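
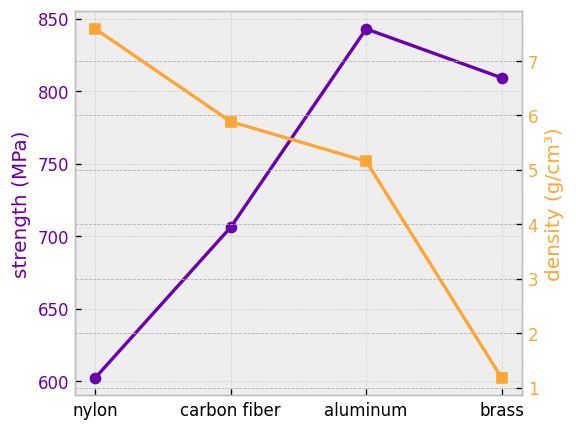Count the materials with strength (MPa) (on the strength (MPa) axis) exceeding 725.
Above 725: aluminum, brass.

2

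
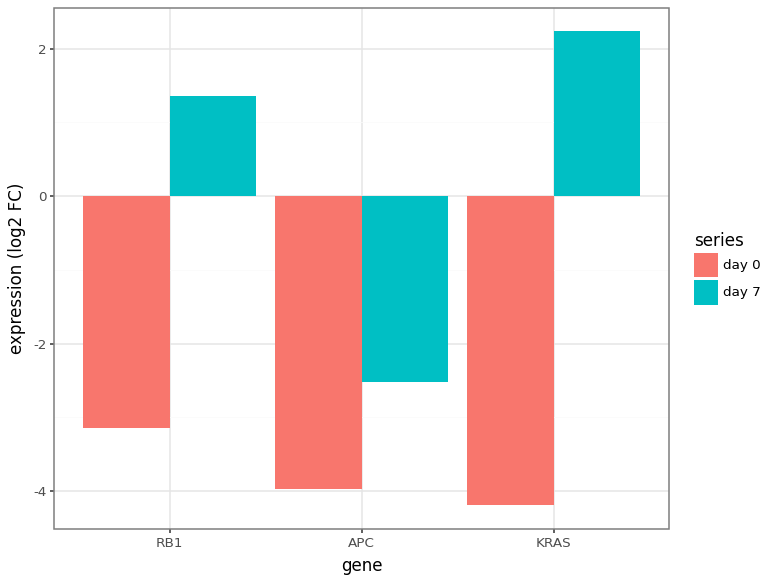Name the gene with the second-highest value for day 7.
Top 3 for day 7: KRAS ≈ 2, RB1 ≈ 1, APC ≈ -3.

RB1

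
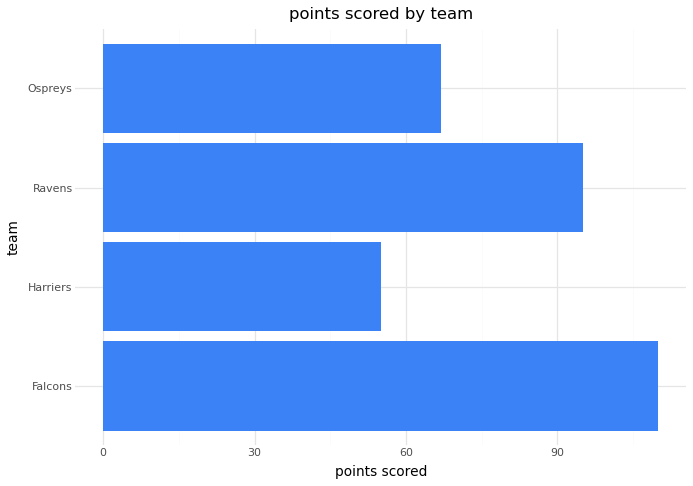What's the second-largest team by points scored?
Top 3: Falcons ≈ 110, Ravens ≈ 100, Ospreys ≈ 70.

Ravens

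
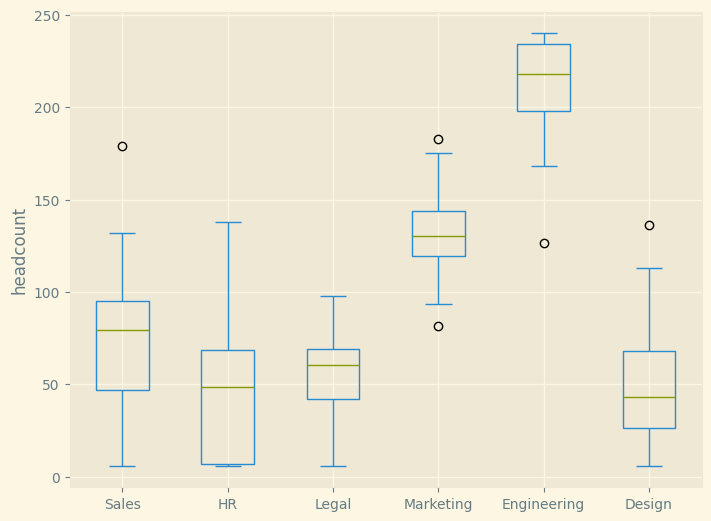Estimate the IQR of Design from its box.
Q3 ≈ 60, Q1 ≈ 20; IQR ≈ 40.

≈ 40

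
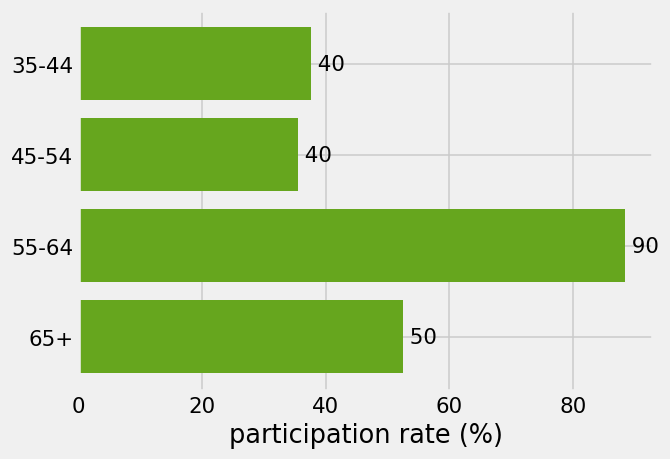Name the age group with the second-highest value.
Top 3: 55-64 ≈ 90, 65+ ≈ 50, 35-44 ≈ 40.

65+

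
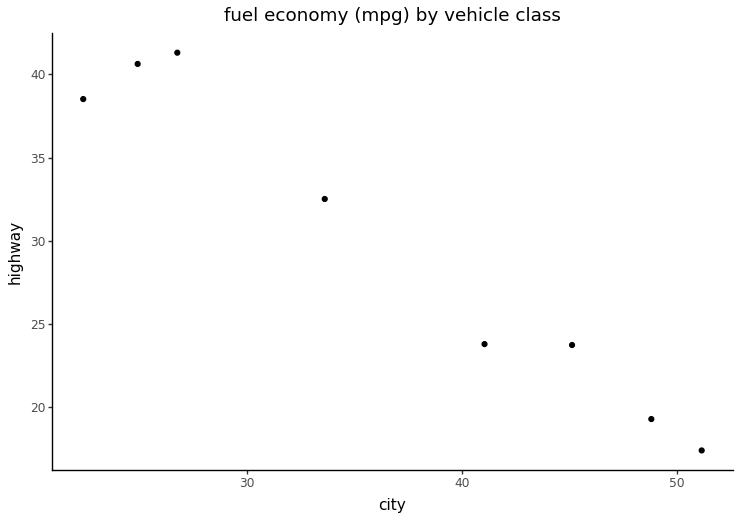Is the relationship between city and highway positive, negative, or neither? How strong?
negative, strong

Points are negatively correlated; strong (|r| ≈ 1.0).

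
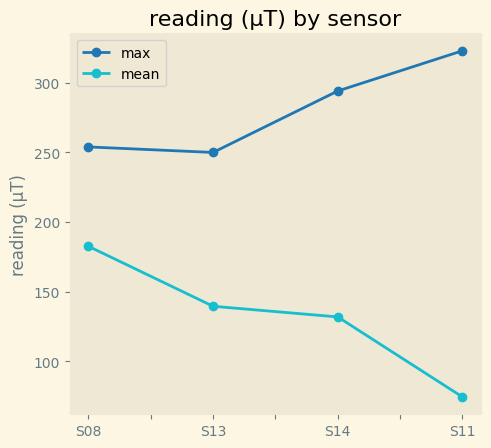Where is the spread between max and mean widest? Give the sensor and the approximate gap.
S11, ≈ 250 µT

S11: max ≈ 325, mean ≈ 75 → gap ≈ 250. Next-largest (S14) is only ≈ 175.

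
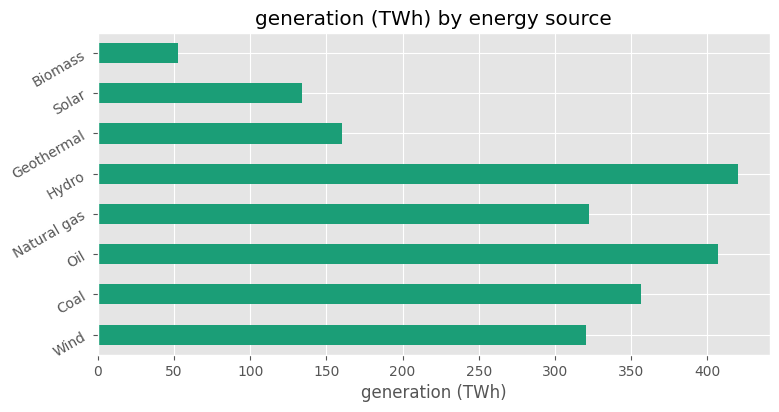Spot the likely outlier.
Biomass

Biomass ≈ 50; the rest sit between ≈ 150 and ≈ 400.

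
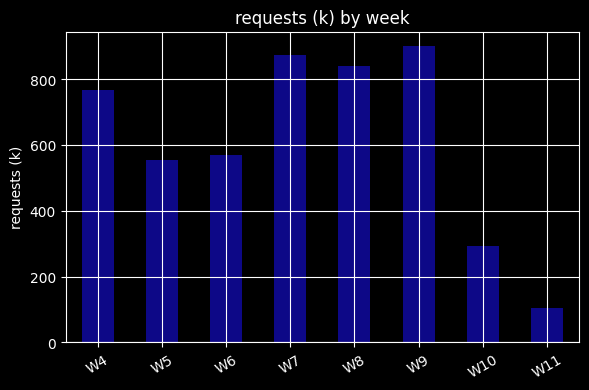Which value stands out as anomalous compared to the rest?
W11 ≈ 100; the rest sit between ≈ 300 and ≈ 900.

W11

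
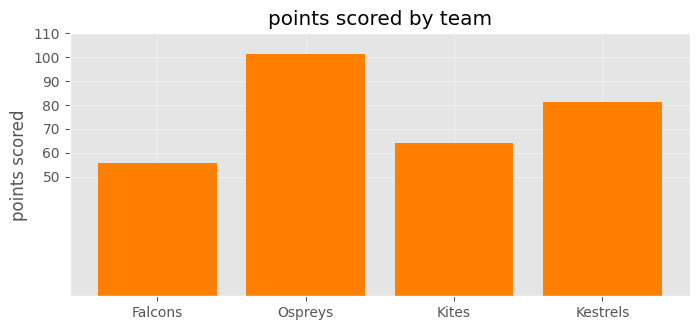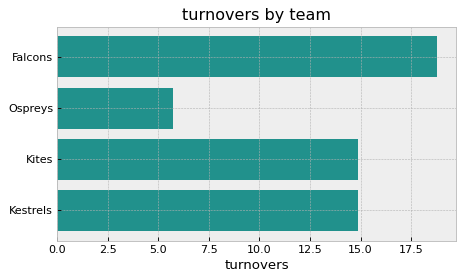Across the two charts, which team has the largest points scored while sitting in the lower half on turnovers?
Chart 2 median turnovers ≈ 14; below-median teams: Ospreys, Kestrels. Among those, Ospreys has the highest points scored (≈ 100).

Ospreys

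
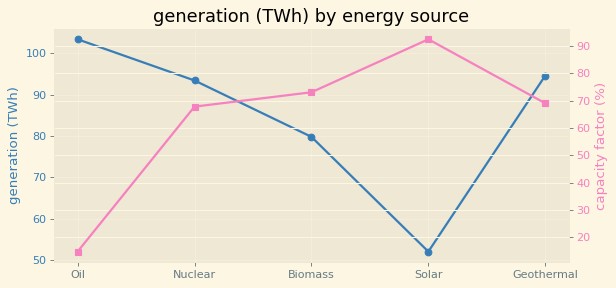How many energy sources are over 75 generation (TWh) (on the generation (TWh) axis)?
4

Above 75: Oil, Nuclear, Biomass, Geothermal.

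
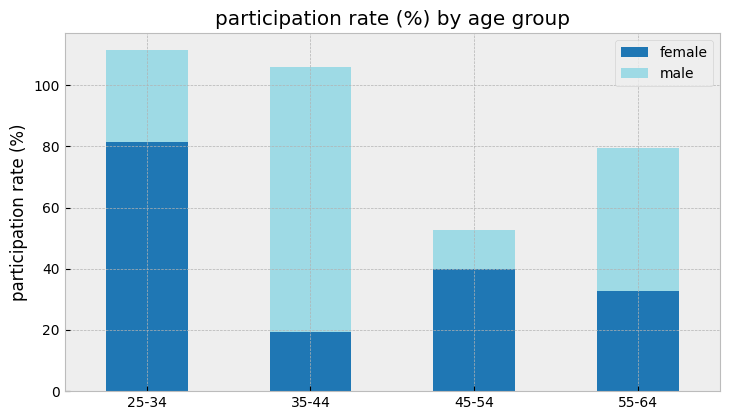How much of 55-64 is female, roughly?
female top ≈ 30, bottom ≈ 0; segment ≈ 30.

≈ 30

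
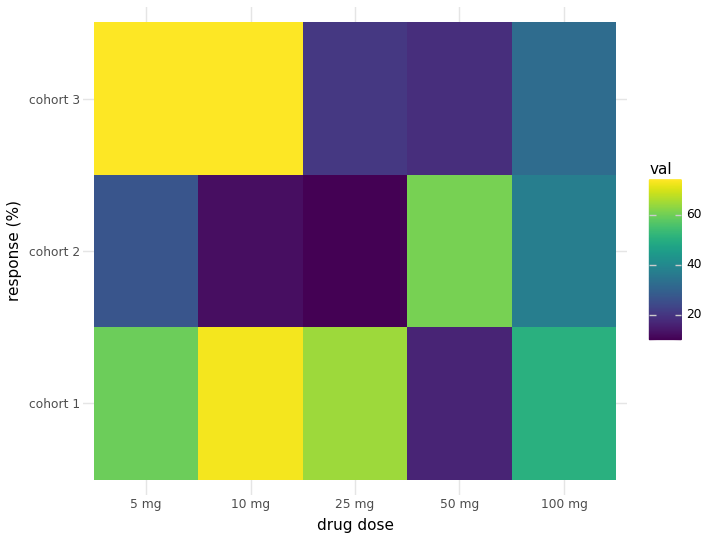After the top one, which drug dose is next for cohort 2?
100 mg

Top 3 for cohort 2: 50 mg ≈ 60, 100 mg ≈ 40, 5 mg ≈ 30.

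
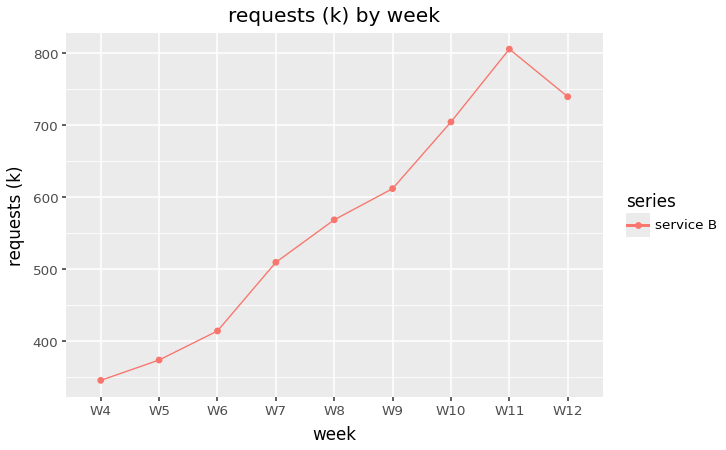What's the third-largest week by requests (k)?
Top 4: W11 ≈ 800, W12 ≈ 750, W10 ≈ 700, W9 ≈ 600.

W10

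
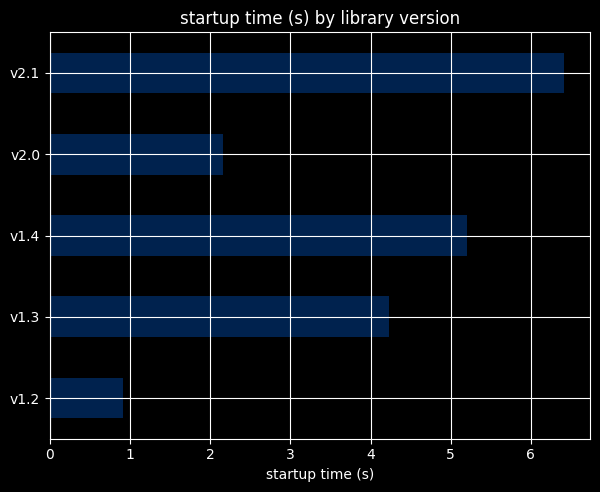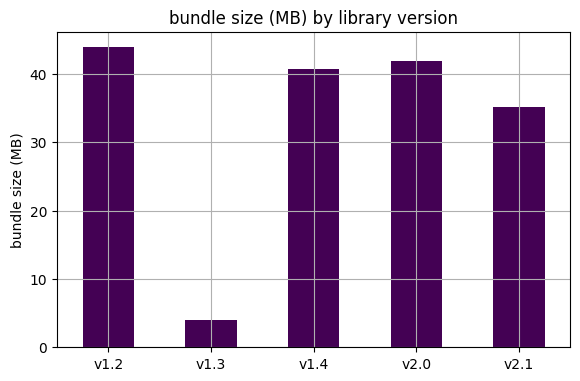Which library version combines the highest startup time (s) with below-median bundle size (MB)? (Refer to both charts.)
Chart 2 median bundle size (MB) ≈ 40; below-median library versions: v1.3, v2.1. Among those, v2.1 has the highest startup time (s) (≈ 6).

v2.1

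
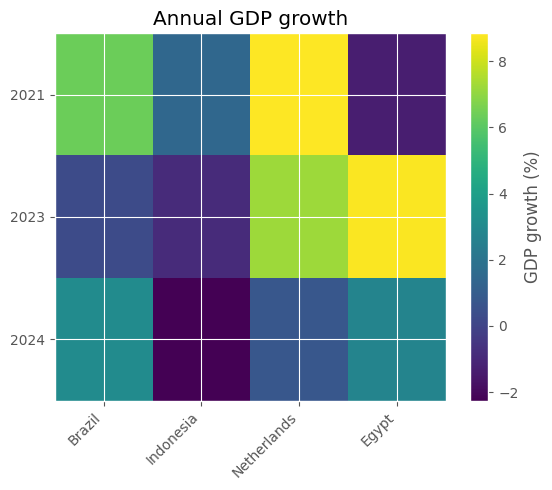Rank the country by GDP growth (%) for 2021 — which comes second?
Top 3 for 2021: Netherlands ≈ 9, Brazil ≈ 6, Indonesia ≈ 1.

Brazil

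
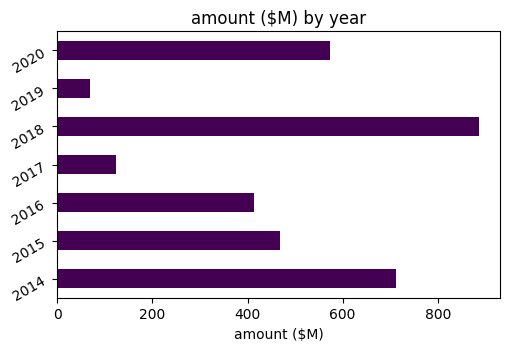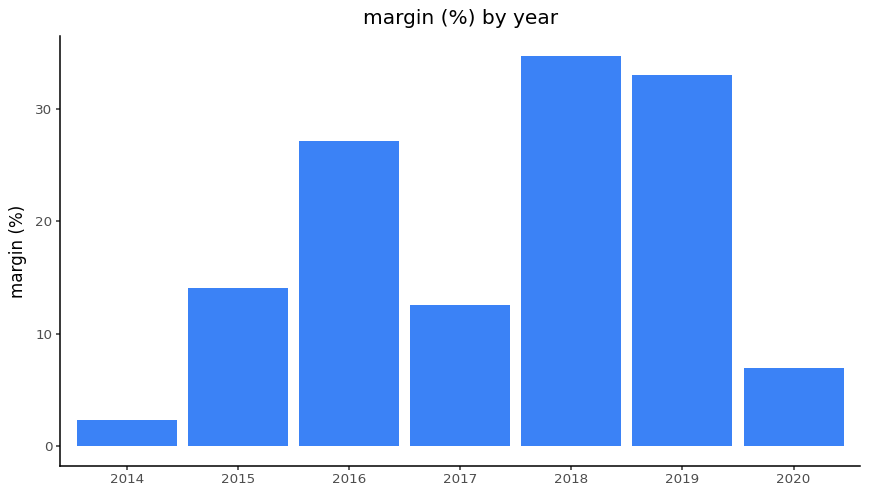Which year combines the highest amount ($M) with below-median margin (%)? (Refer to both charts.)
2014

Chart 2 median margin (%) ≈ 15; below-median years: 2014, 2017, 2020. Among those, 2014 has the highest amount ($M) (≈ 700).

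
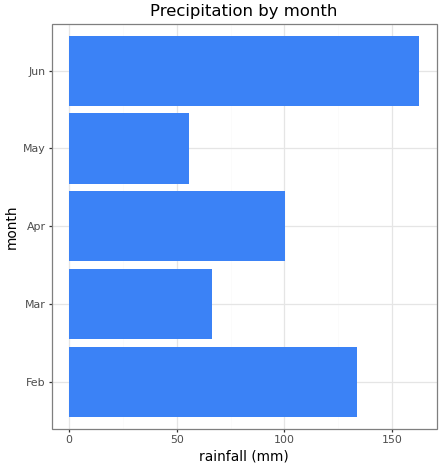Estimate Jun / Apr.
Jun ≈ 160, Apr ≈ 100; 160/100 ≈ 1.6.

≈ 1.6×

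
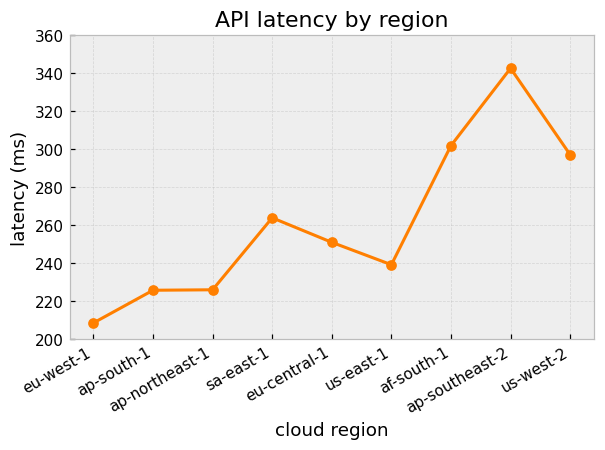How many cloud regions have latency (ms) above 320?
1

Above 320: ap-southeast-2.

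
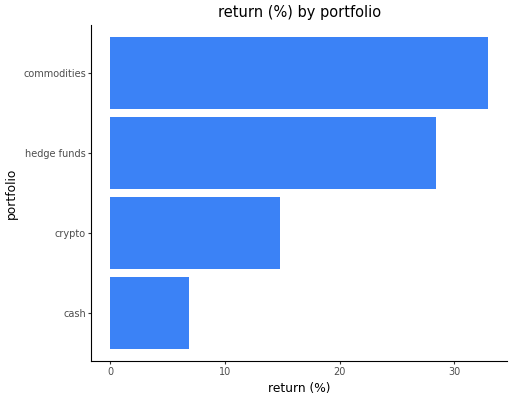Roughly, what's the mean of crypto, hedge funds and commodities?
(15 + 30 + 35) / 3 ≈ 27.

≈ 27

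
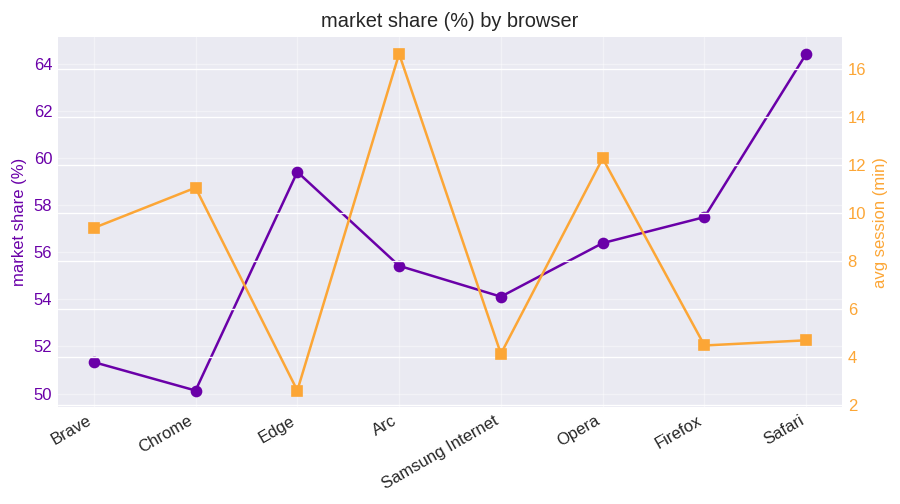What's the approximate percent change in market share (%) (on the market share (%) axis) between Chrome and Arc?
≈ +12%

Chrome ≈ 50, Arc ≈ 56; (56 − 50) / 50 ≈ +12%.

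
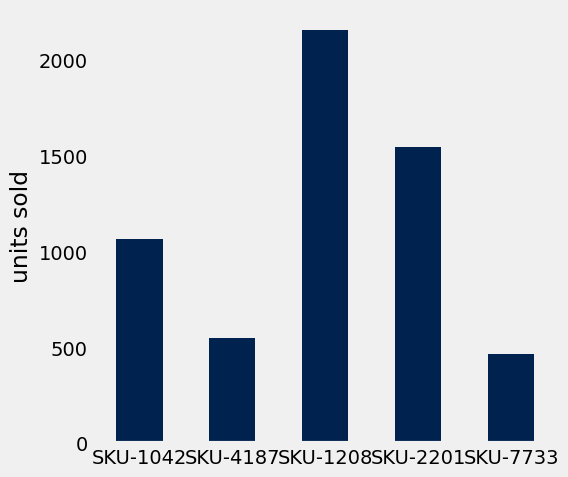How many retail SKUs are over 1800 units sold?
1

Above 1800: SKU-1208.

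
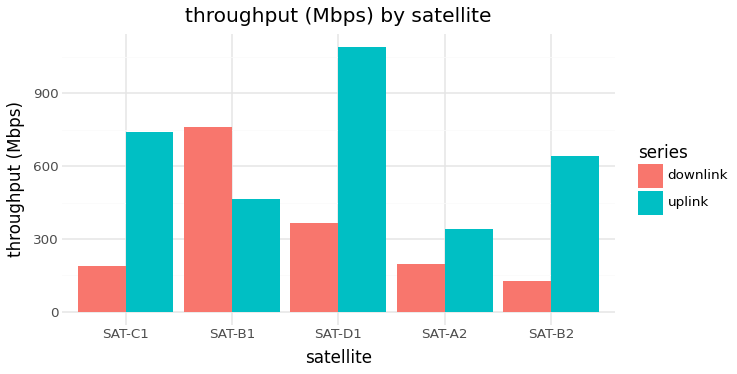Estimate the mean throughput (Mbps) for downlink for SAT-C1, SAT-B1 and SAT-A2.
(200 + 800 + 200) / 3 ≈ 400.

≈ 400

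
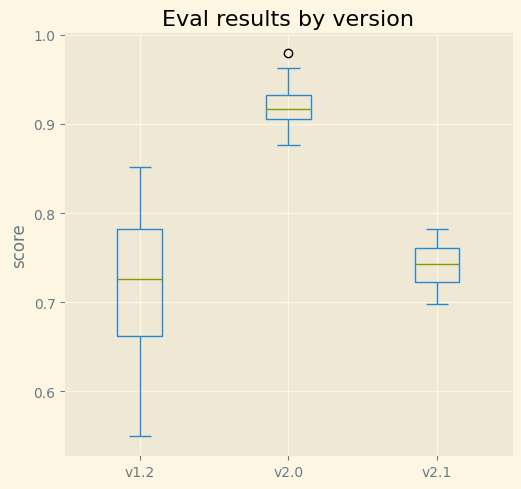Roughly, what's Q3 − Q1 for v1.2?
Q3 ≈ 0.78, Q1 ≈ 0.66; IQR ≈ 0.12.

≈ 0.12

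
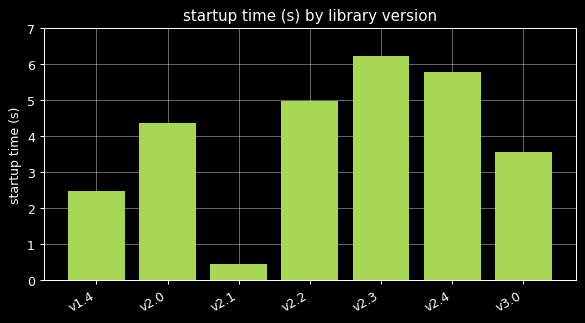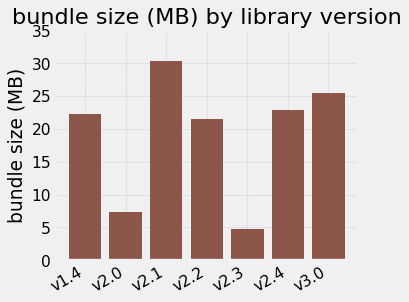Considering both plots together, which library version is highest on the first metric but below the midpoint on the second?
Chart 2 median bundle size (MB) ≈ 20; below-median library versions: v2.0, v2.2, v2.3. Among those, v2.3 has the highest startup time (s) (≈ 6).

v2.3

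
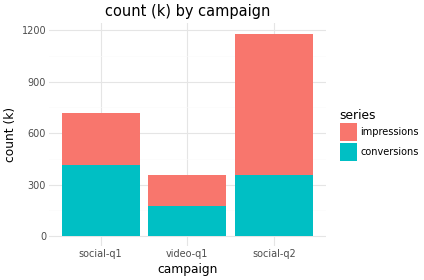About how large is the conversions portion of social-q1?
≈ 400

conversions top ≈ 400, bottom ≈ 0; segment ≈ 400.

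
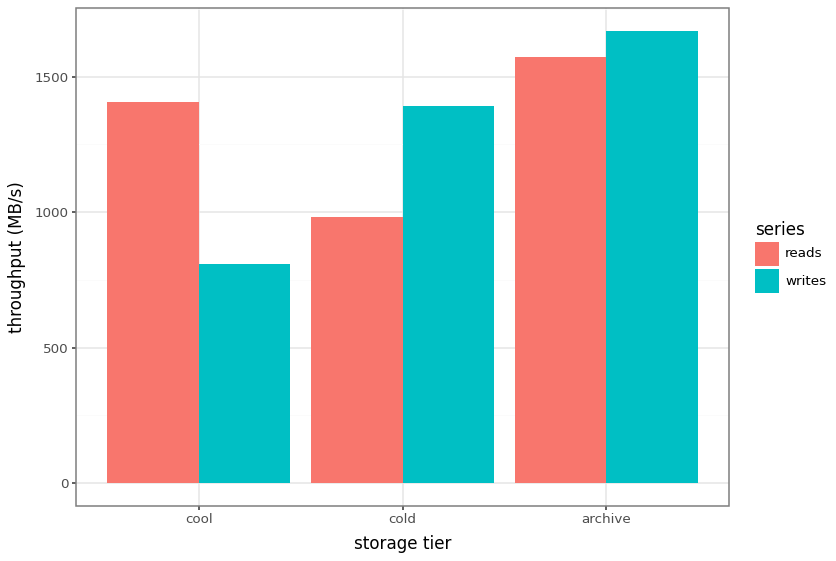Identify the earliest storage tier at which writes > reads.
cool: writes ≈ 800 vs reads ≈ 1400 (not yet); cold: writes ≈ 1400 vs reads ≈ 1000 (first crossover).

cold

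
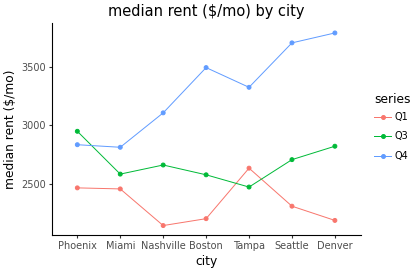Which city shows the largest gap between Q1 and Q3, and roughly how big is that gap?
Denver: Q1 ≈ 2200, Q3 ≈ 2800 → gap ≈ 600. Next-largest (Nashville) is only ≈ 400.

Denver, ≈ 600 $/mo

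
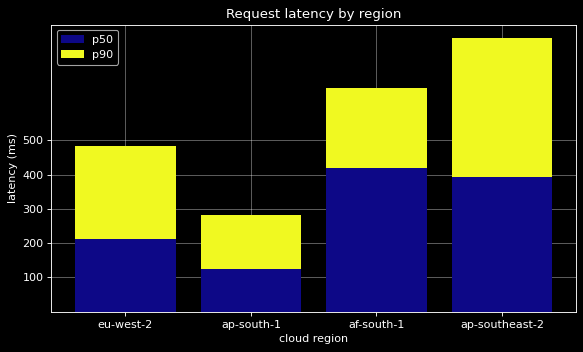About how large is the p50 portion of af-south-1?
p50 top ≈ 400, bottom ≈ 0; segment ≈ 400.

≈ 400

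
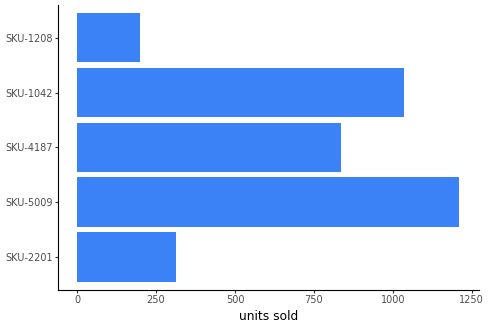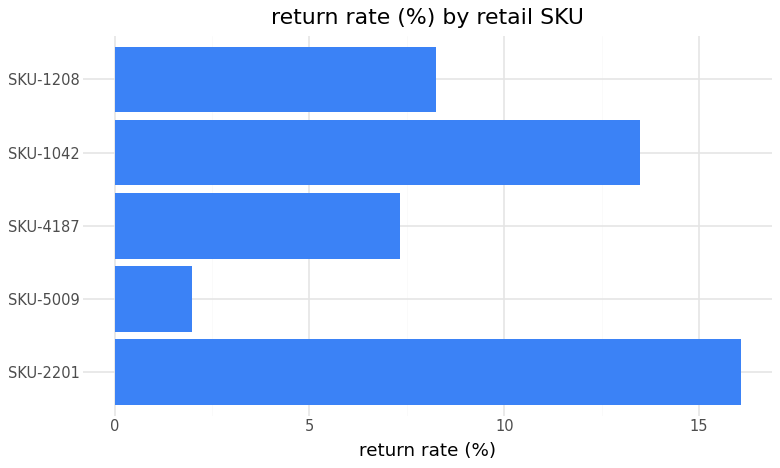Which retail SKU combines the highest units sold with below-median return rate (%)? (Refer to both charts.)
Chart 2 median return rate (%) ≈ 8; below-median retail SKUs: SKU-5009, SKU-4187. Among those, SKU-5009 has the highest units sold (≈ 1200).

SKU-5009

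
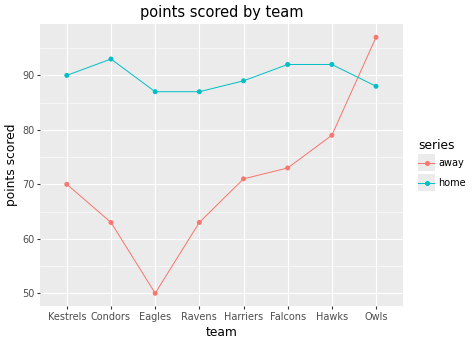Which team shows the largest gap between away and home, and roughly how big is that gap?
Eagles, ≈ 35

Eagles: away ≈ 50, home ≈ 85 → gap ≈ 35. Next-largest (Condors) is only ≈ 30.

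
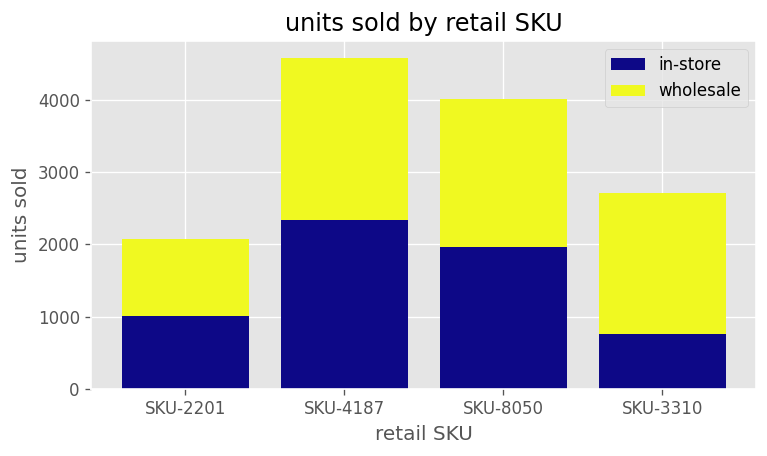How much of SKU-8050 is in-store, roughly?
in-store top ≈ 2000, bottom ≈ 0; segment ≈ 2000.

≈ 2000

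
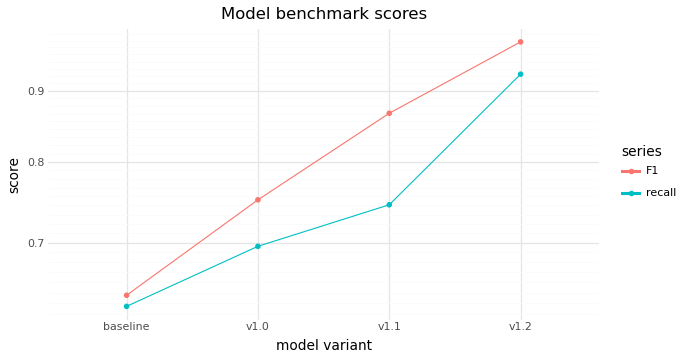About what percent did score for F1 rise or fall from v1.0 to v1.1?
v1.0 ≈ 0.75, v1.1 ≈ 0.85; (0.85 − 0.75) / 0.75 ≈ +13.3%.

≈ +13.3%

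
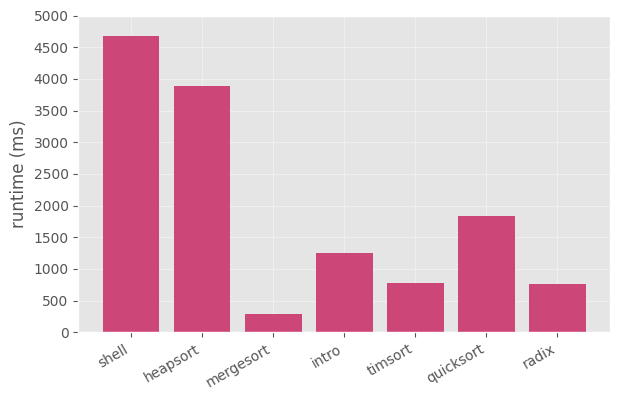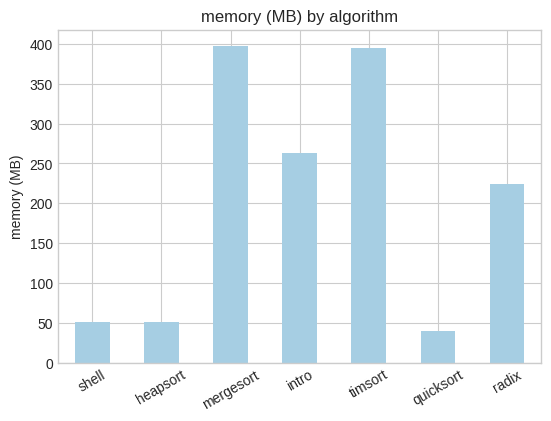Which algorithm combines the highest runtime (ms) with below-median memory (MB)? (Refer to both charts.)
shell

Chart 2 median memory (MB) ≈ 200; below-median algorithms: shell, heapsort, quicksort. Among those, shell has the highest runtime (ms) (≈ 4500).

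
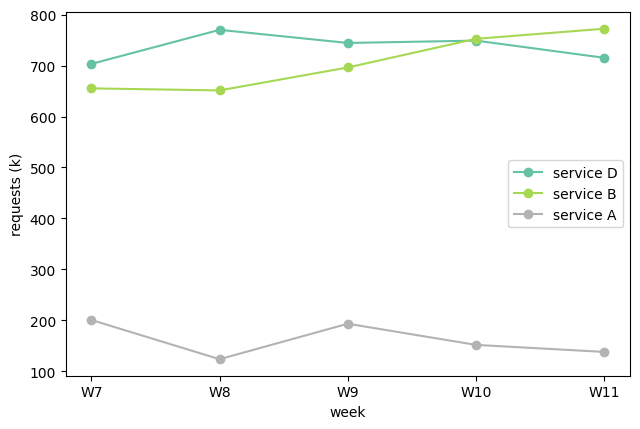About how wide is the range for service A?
≈ 100

Max W7 ≈ 200, min W8 ≈ 100; range ≈ 100.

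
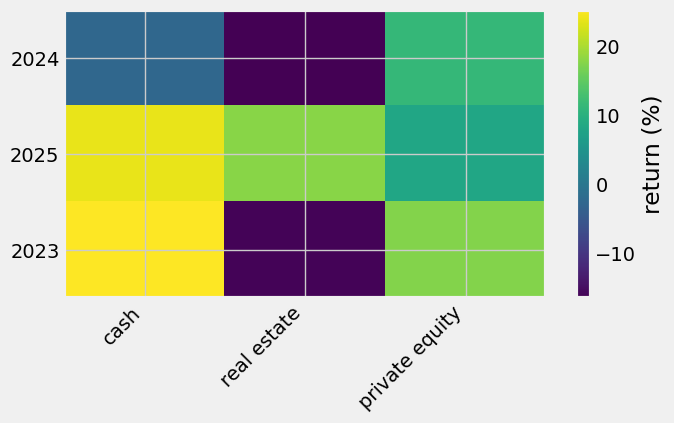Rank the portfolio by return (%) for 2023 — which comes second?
Top 3 for 2023: cash ≈ 25, private equity ≈ 20, real estate ≈ -15.

private equity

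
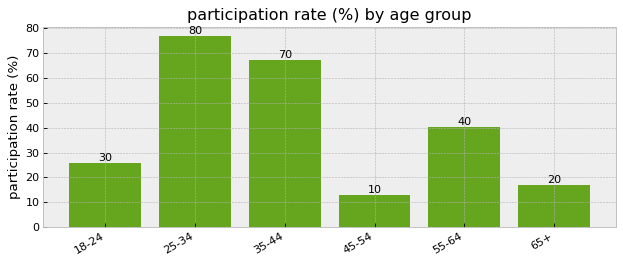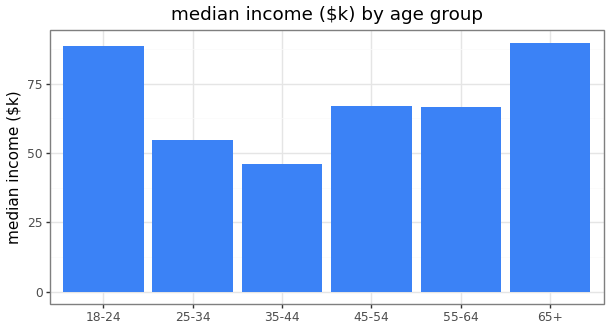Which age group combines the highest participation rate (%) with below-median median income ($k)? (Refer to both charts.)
Chart 2 median median income ($k) ≈ 70; below-median age groups: 25-34, 35-44, 55-64. Among those, 25-34 has the highest participation rate (%) (≈ 80).

25-34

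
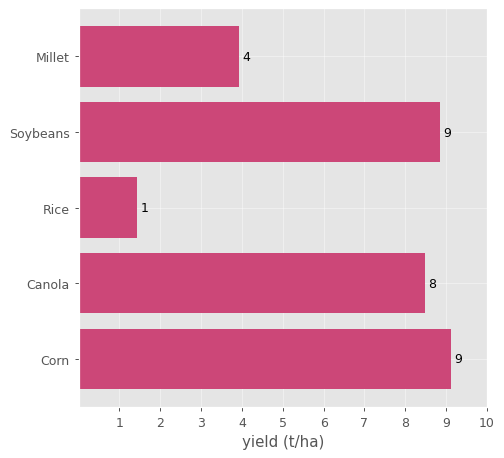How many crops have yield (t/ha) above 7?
3

Above 7: Soybeans, Canola, Corn.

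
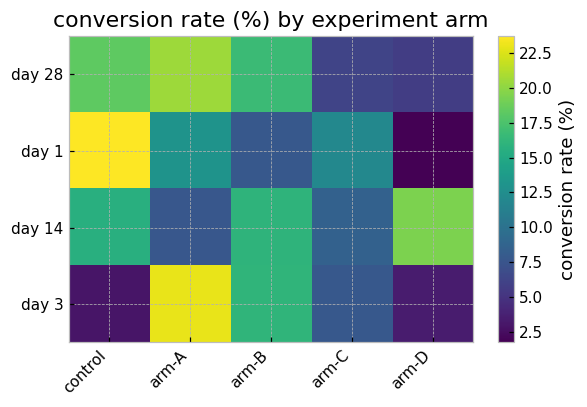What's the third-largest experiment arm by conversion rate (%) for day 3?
Top 4 for day 3: arm-A ≈ 22, arm-B ≈ 16, arm-C ≈ 8, arm-D ≈ 4.

arm-C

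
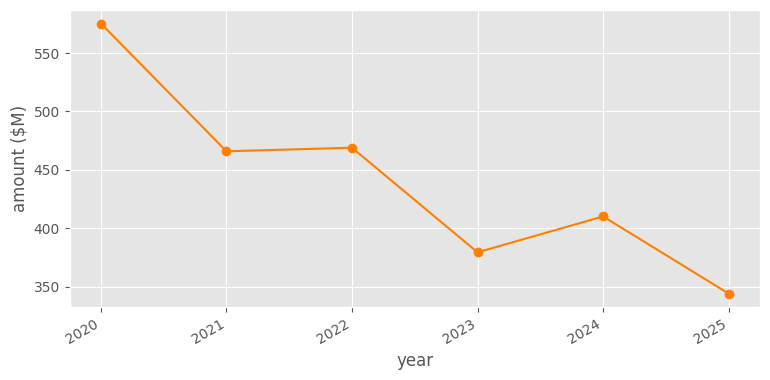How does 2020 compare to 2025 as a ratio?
2020 ≈ 580, 2025 ≈ 340; 580/340 ≈ 1.71.

≈ 1.71×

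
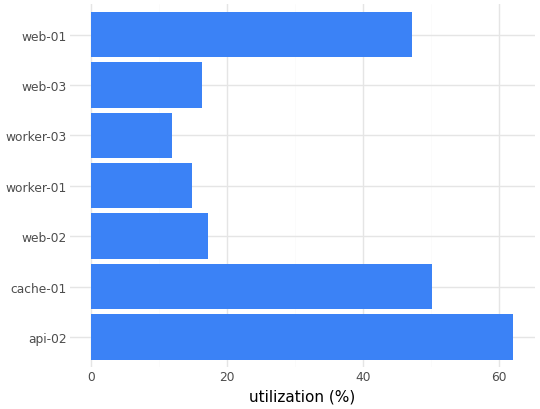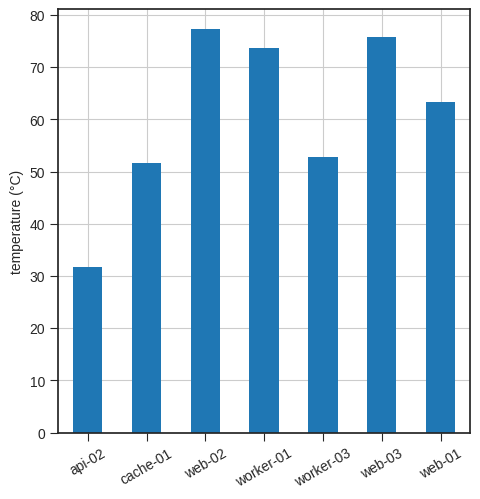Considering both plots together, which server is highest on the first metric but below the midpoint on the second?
Chart 2 median temperature (°C) ≈ 60; below-median servers: api-02, cache-01, worker-03. Among those, api-02 has the highest utilization (%) (≈ 60).

api-02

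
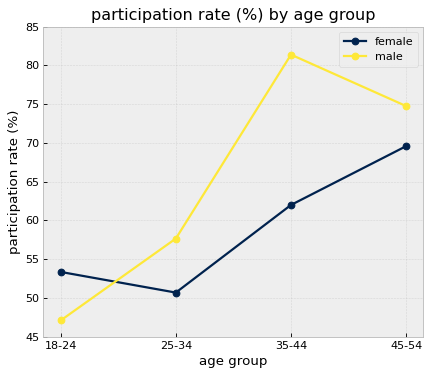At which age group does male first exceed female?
18-24: male ≈ 45 vs female ≈ 55 (not yet); 25-34: male ≈ 60 vs female ≈ 50 (first crossover).

25-34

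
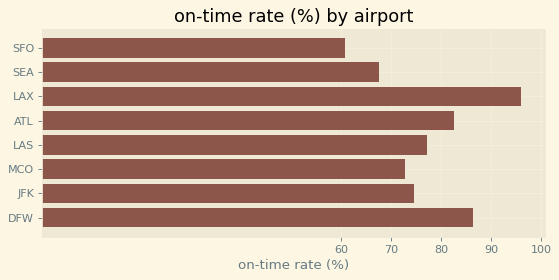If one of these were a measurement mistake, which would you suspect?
LAX

LAX ≈ 100; the rest sit between ≈ 60 and ≈ 90.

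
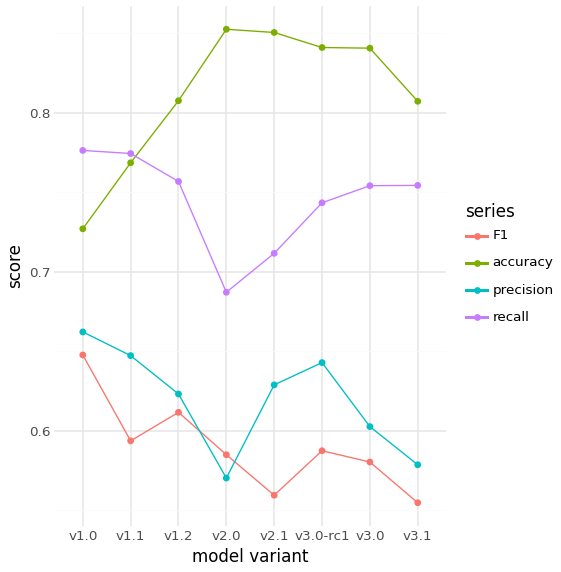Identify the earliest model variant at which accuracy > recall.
v1.1: accuracy ≈ 0.75 vs recall ≈ 0.75 (not yet); v1.2: accuracy ≈ 0.80 vs recall ≈ 0.75 (first crossover).

v1.2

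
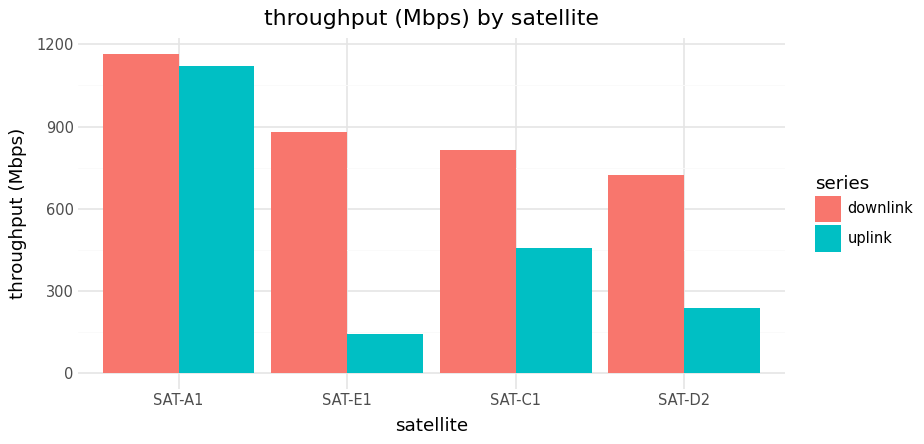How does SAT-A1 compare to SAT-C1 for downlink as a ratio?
≈ 1.5×

SAT-A1 ≈ 1200, SAT-C1 ≈ 800; 1200/800 ≈ 1.5.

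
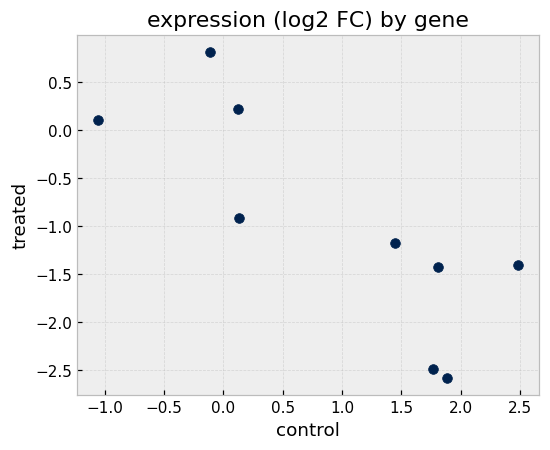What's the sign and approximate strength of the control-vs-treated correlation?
negative, strong

Points are negatively correlated; strong (|r| ≈ 0.8).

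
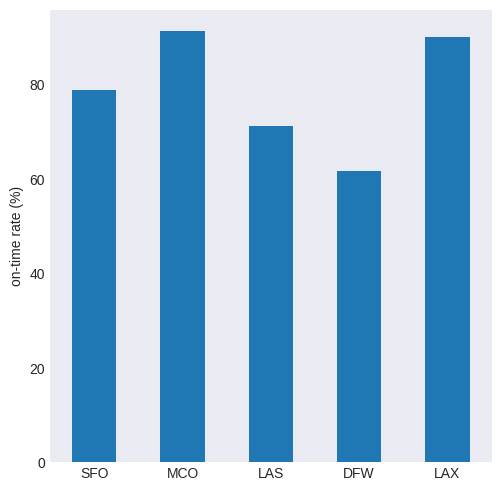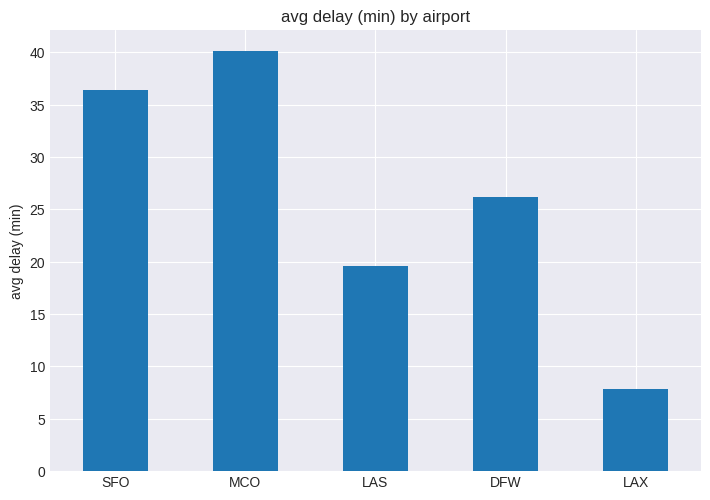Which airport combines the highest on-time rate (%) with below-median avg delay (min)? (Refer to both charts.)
LAX

Chart 2 median avg delay (min) ≈ 25; below-median airports: LAS, LAX. Among those, LAX has the highest on-time rate (%) (≈ 90).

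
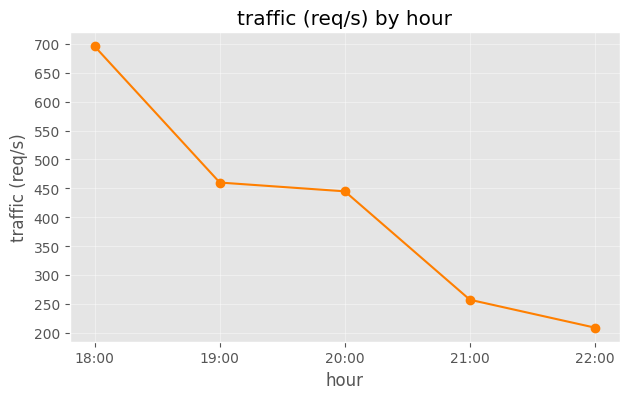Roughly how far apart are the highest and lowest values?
Max 18:00 ≈ 700, min 22:00 ≈ 200; range ≈ 500.

≈ 500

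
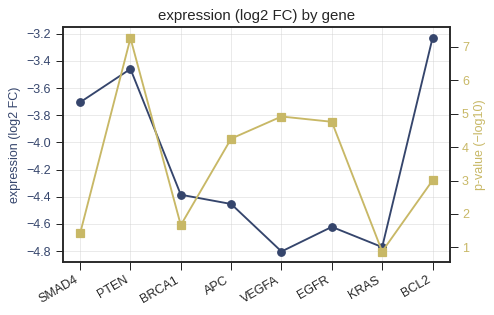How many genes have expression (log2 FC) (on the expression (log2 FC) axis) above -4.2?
Above -4.2: SMAD4, PTEN, BCL2.

3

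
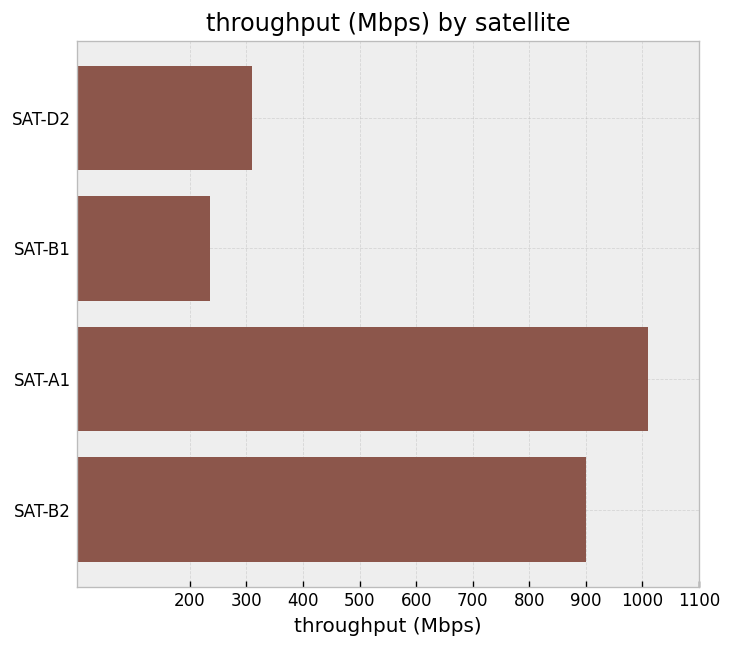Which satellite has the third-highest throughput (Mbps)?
Top 4: SAT-A1 ≈ 1000, SAT-B2 ≈ 900, SAT-D2 ≈ 300, SAT-B1 ≈ 200.

SAT-D2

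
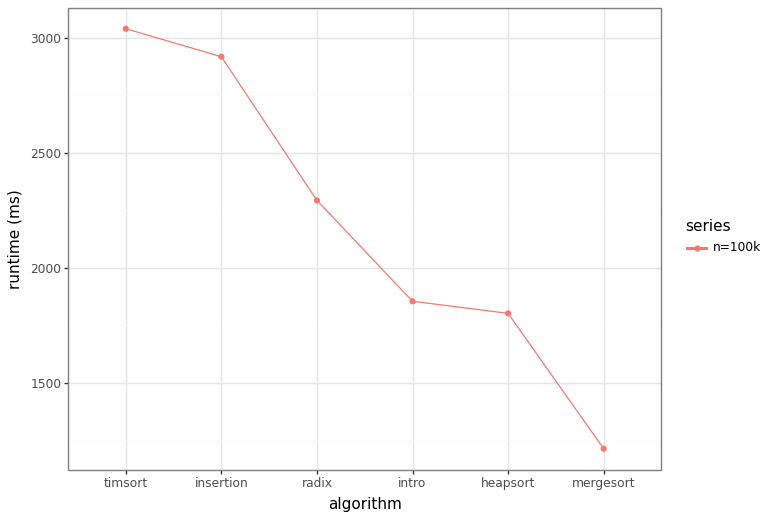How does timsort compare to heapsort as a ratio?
≈ 1.67×

timsort ≈ 3000, heapsort ≈ 1800; 3000/1800 ≈ 1.67.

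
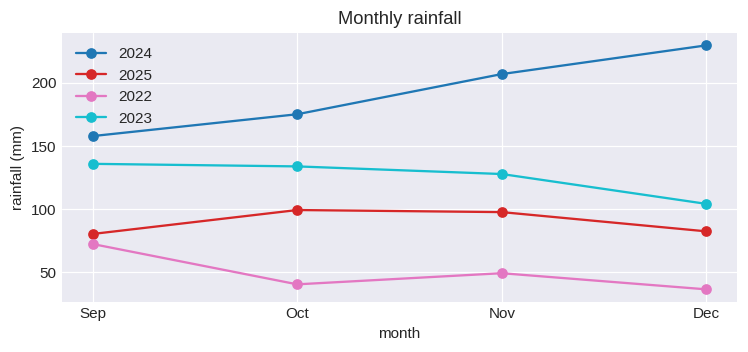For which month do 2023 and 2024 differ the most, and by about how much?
Dec: 2023 ≈ 100, 2024 ≈ 220 → gap ≈ 120. Next-largest (Nov) is only ≈ 80.

Dec, ≈ 120 mm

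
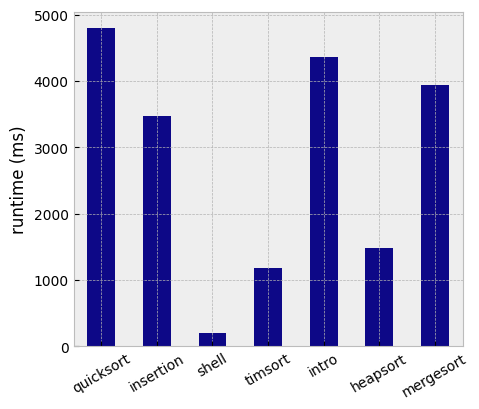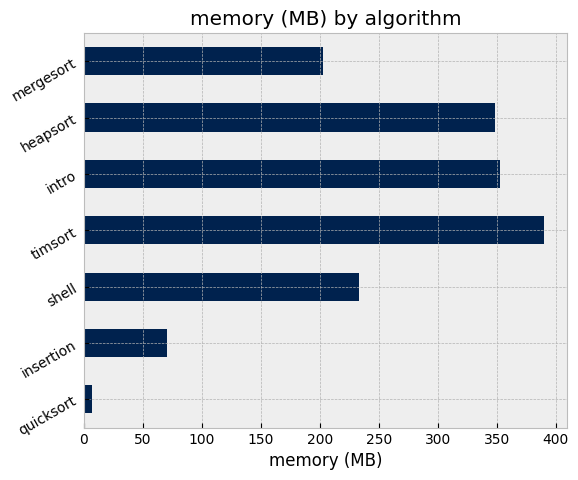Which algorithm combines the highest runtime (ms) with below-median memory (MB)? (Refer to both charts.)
Chart 2 median memory (MB) ≈ 250; below-median algorithms: quicksort, insertion, mergesort. Among those, quicksort has the highest runtime (ms) (≈ 5000).

quicksort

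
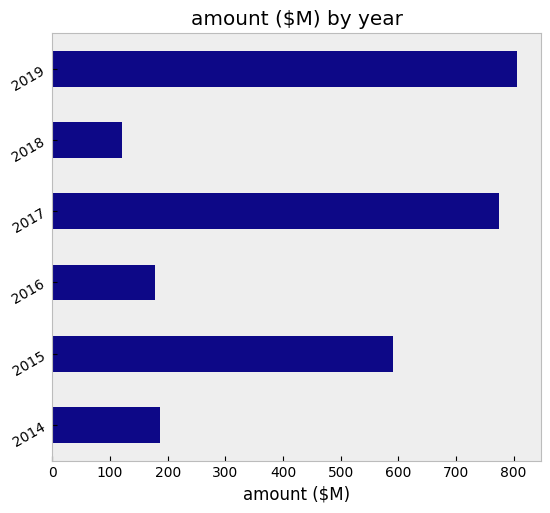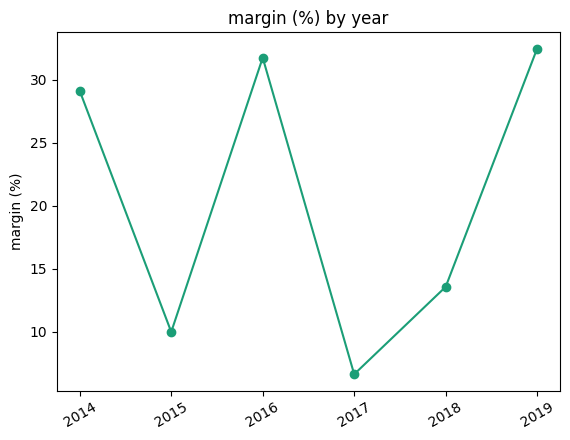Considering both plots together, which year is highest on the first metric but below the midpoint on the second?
2017

Chart 2 median margin (%) ≈ 20; below-median years: 2015, 2017, 2018. Among those, 2017 has the highest amount ($M) (≈ 800).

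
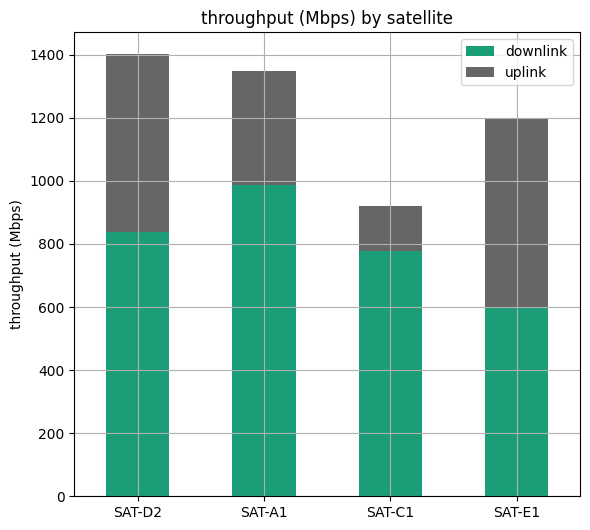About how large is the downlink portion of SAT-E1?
≈ 600

downlink top ≈ 600, bottom ≈ 0; segment ≈ 600.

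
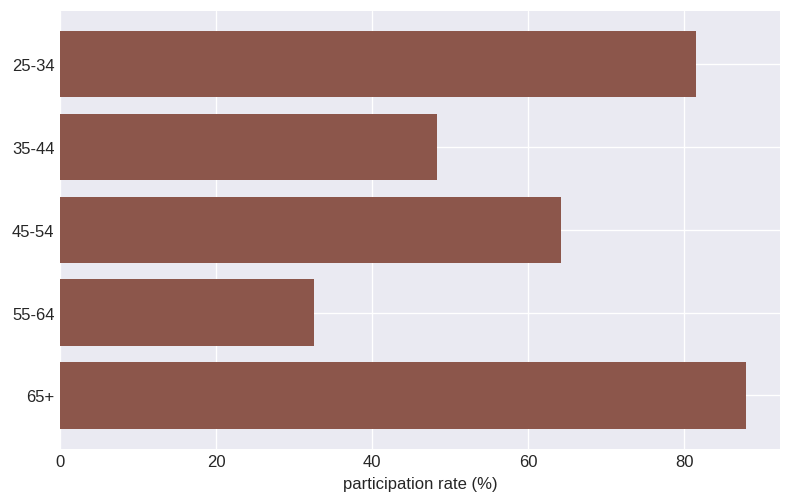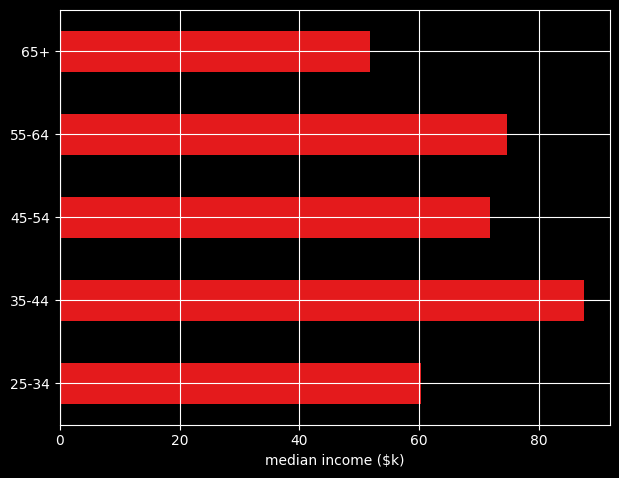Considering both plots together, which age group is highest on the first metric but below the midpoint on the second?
65+

Chart 2 median median income ($k) ≈ 70; below-median age groups: 25-34, 65+. Among those, 65+ has the highest participation rate (%) (≈ 90).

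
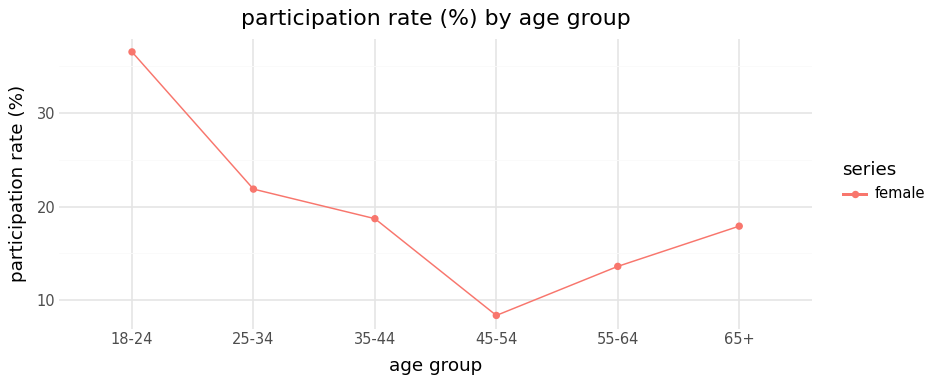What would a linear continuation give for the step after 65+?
Last three: 10, 15, 20 → slope ≈ 5/step → next ≈ 25.

≈ 25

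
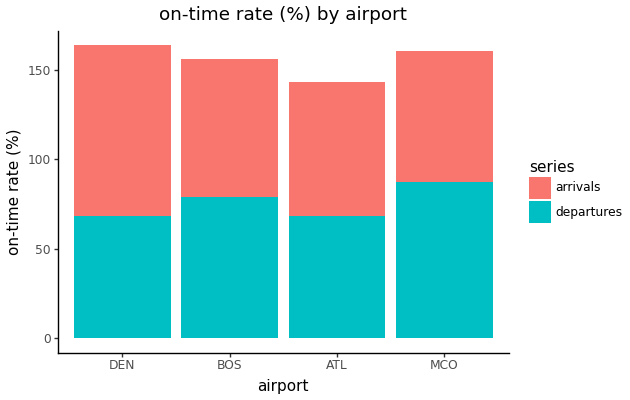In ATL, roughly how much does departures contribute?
departures top ≈ 60, bottom ≈ 0; segment ≈ 60.

≈ 60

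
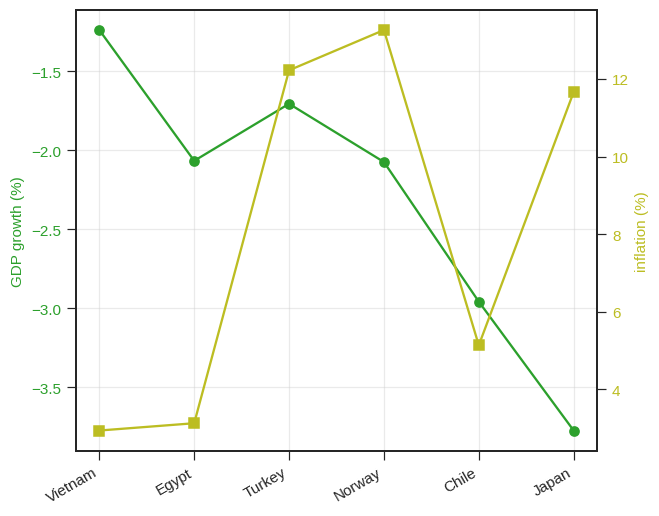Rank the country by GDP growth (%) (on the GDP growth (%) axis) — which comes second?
Top 3 (on the GDP growth (%) axis): Vietnam ≈ -1.0, Turkey ≈ -1.5, Egypt ≈ -2.0.

Turkey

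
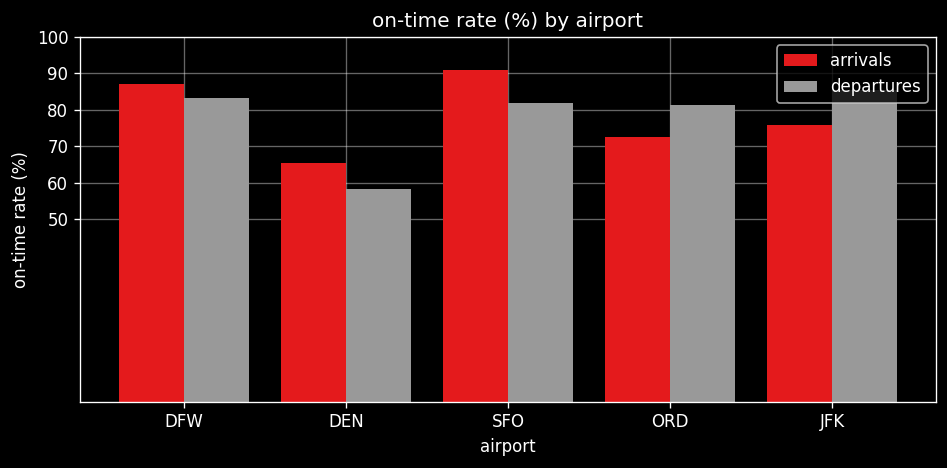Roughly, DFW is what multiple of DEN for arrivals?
≈ 1.29×

DFW ≈ 90, DEN ≈ 70; 90/70 ≈ 1.29.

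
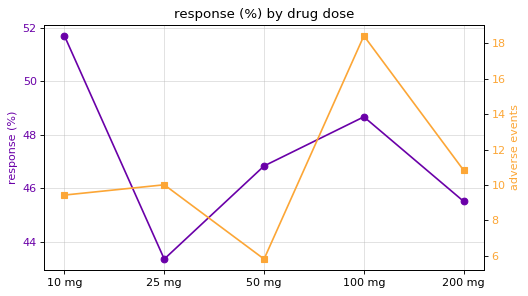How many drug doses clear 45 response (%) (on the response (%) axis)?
4

Above 45: 10 mg, 50 mg, 100 mg, 200 mg.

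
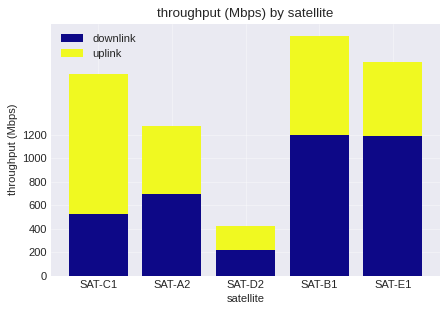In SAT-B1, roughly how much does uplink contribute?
uplink top ≈ 2000, bottom ≈ 1200; segment ≈ 800.

≈ 800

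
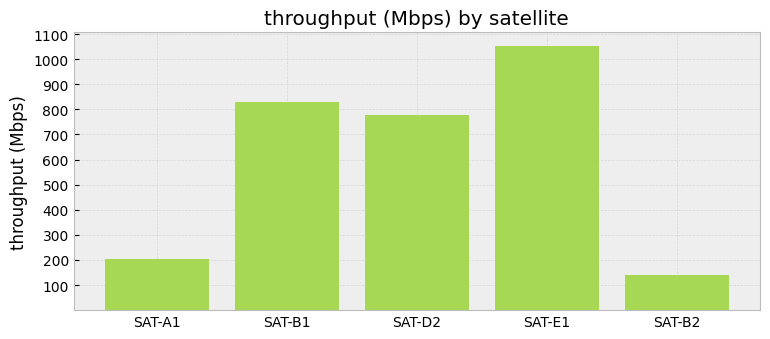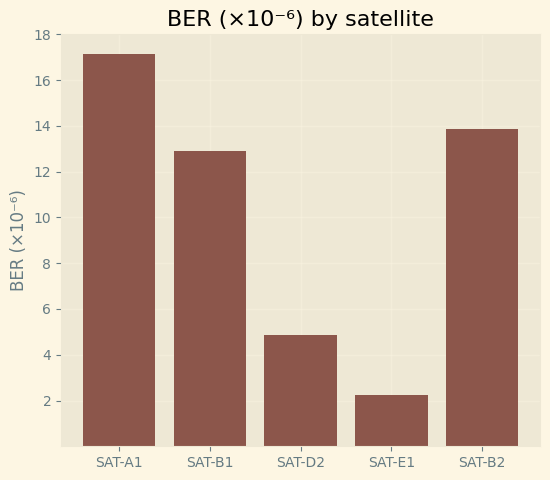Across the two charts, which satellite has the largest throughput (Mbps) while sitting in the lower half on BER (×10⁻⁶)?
SAT-E1

Chart 2 median BER (×10⁻⁶) ≈ 12; below-median satellites: SAT-D2, SAT-E1. Among those, SAT-E1 has the highest throughput (Mbps) (≈ 1100).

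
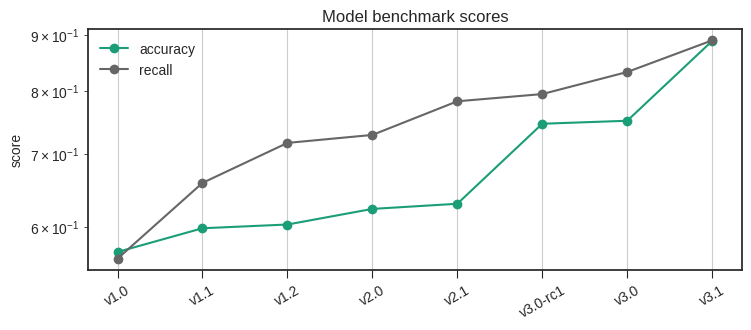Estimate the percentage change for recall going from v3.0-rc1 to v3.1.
v3.0-rc1 ≈ 0.80, v3.1 ≈ 0.90; (0.90 − 0.80) / 0.80 ≈ +12.5%.

≈ +12.5%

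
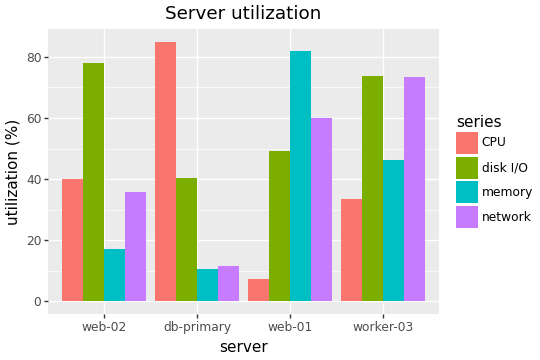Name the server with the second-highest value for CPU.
Top 3 for CPU: db-primary ≈ 80, web-02 ≈ 40, worker-03 ≈ 30.

web-02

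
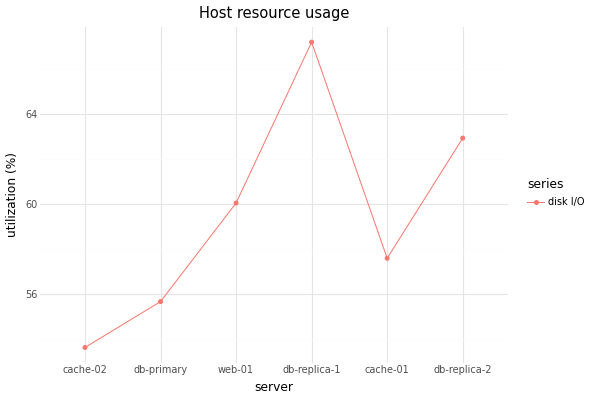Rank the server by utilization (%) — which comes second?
Top 3: db-replica-1 ≈ 68, db-replica-2 ≈ 62, web-01 ≈ 60.

db-replica-2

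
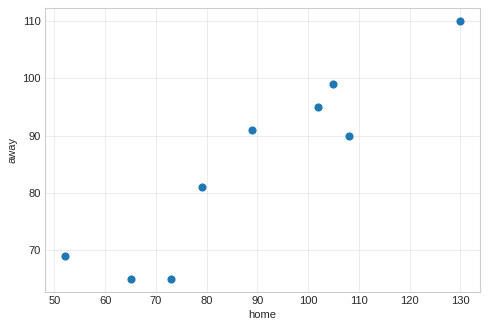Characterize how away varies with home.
Points are positively correlated; strong (|r| ≈ 0.9).

positive, strong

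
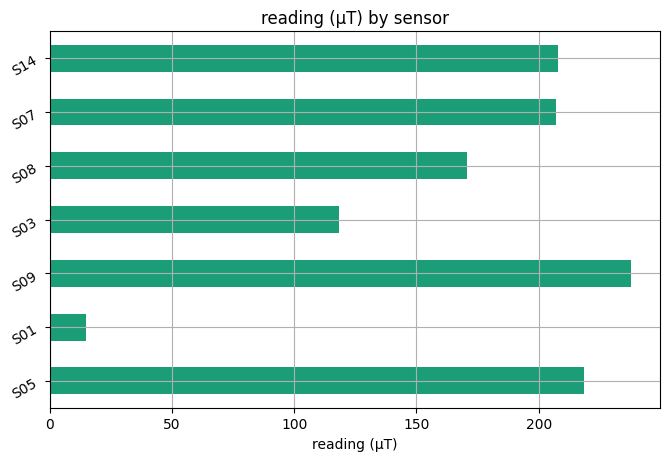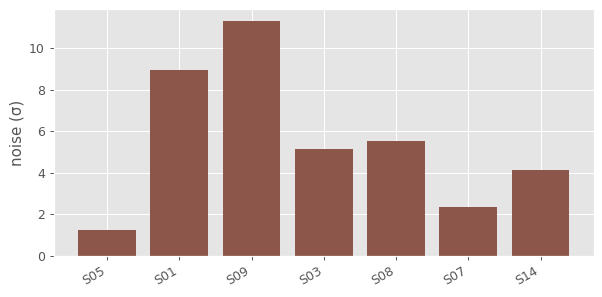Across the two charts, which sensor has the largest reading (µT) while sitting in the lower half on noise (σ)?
S05

Chart 2 median noise (σ) ≈ 6; below-median sensors: S05, S07, S14. Among those, S05 has the highest reading (µT) (≈ 225).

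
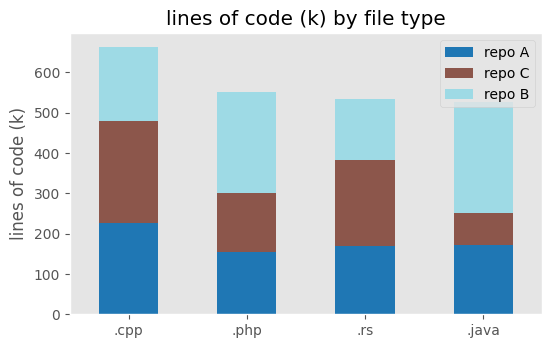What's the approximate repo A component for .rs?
≈ 200

repo A top ≈ 200, bottom ≈ 0; segment ≈ 200.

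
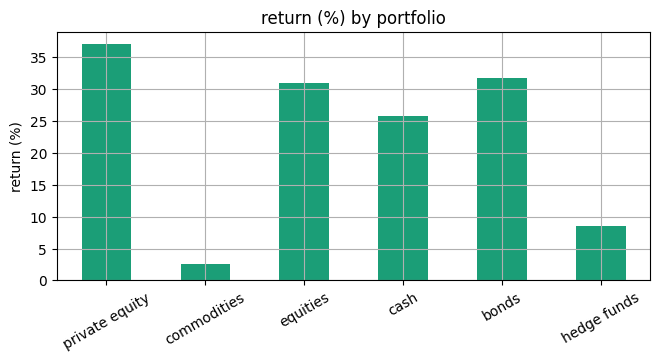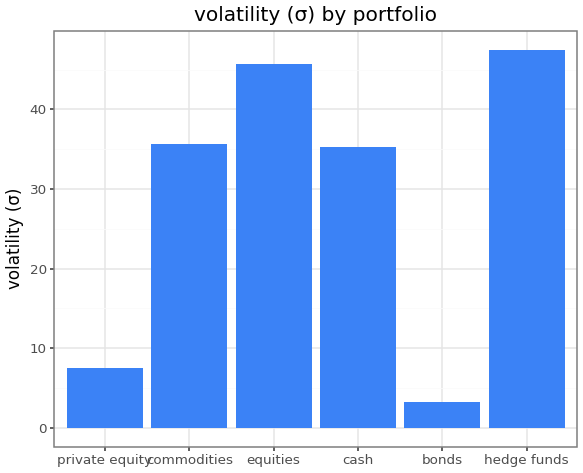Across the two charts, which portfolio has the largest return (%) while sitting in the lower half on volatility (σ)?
private equity

Chart 2 median volatility (σ) ≈ 35; below-median portfolios: private equity, cash, bonds. Among those, private equity has the highest return (%) (≈ 35).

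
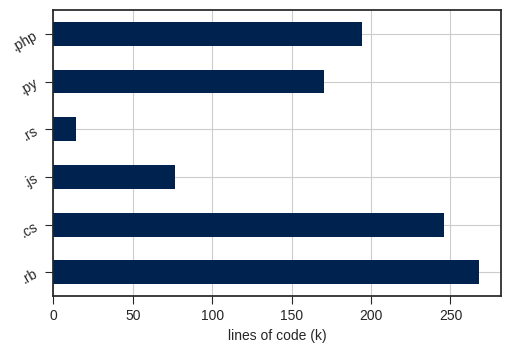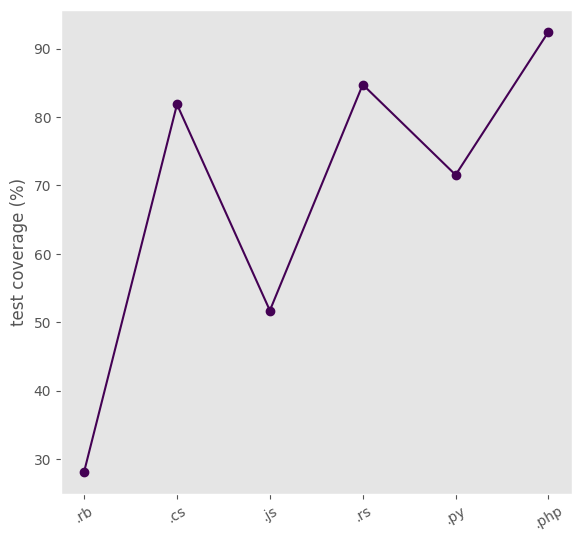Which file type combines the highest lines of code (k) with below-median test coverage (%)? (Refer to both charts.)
.rb

Chart 2 median test coverage (%) ≈ 80; below-median file types: .rb, .js, .py. Among those, .rb has the highest lines of code (k) (≈ 275).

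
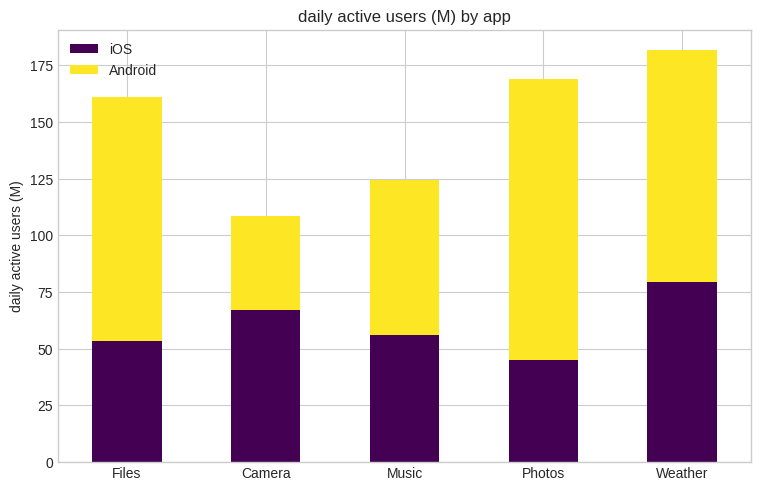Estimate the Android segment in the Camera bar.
Android top ≈ 100, bottom ≈ 60; segment ≈ 40.

≈ 40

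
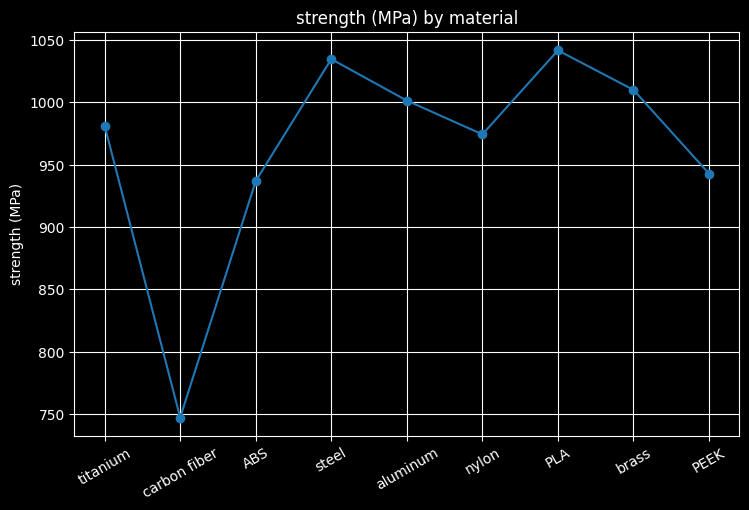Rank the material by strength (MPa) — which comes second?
Top 3: PLA ≈ 1050, steel ≈ 1025, brass ≈ 1000.

steel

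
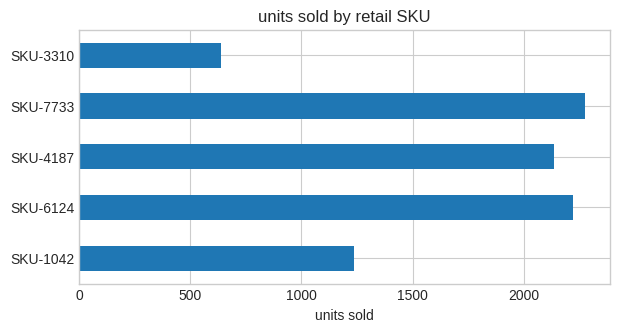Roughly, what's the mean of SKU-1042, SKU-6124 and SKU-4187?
≈ 1867

(1200 + 2200 + 2200) / 3 ≈ 1867.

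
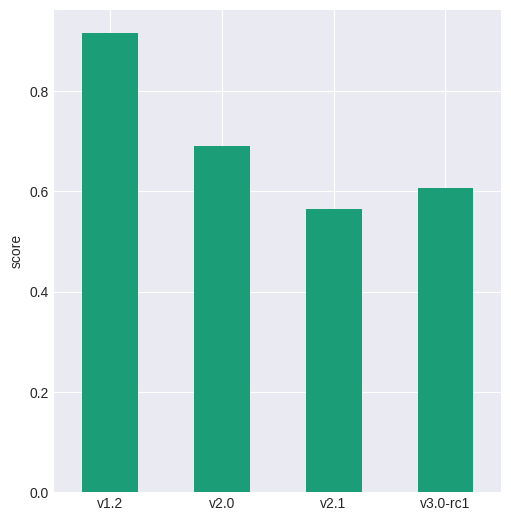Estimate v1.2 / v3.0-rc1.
v1.2 ≈ 0.9, v3.0-rc1 ≈ 0.6; 0.9/0.6 ≈ 1.5.

≈ 1.5×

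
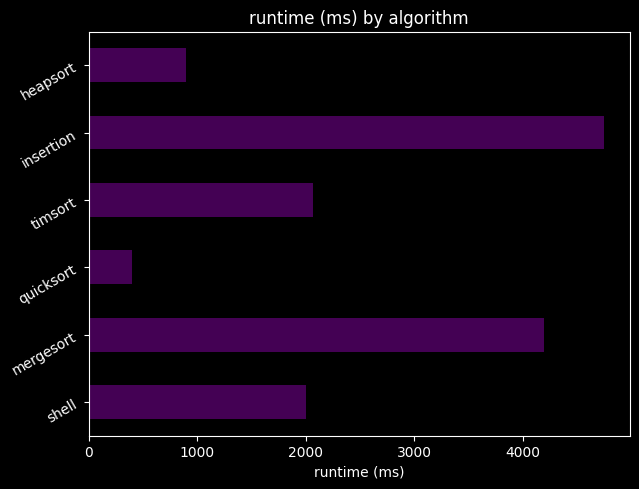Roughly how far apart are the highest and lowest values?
Max insertion ≈ 4500, min quicksort ≈ 500; range ≈ 4000.

≈ 4000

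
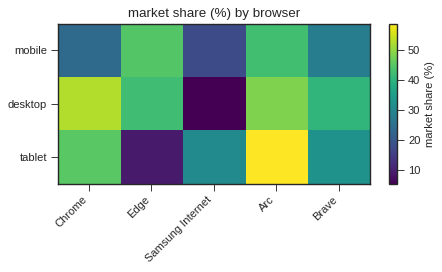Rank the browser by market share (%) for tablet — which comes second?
Chrome

Top 3 for tablet: Arc ≈ 60, Chrome ≈ 45, Brave ≈ 35.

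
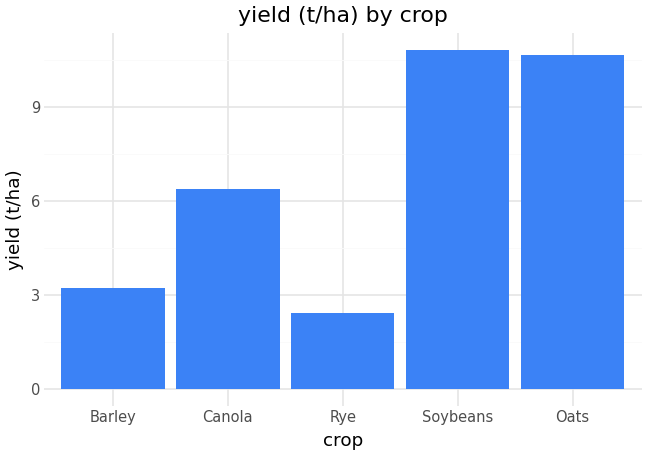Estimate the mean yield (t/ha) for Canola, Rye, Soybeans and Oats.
≈ 8

(6 + 2 + 11 + 11) / 4 ≈ 8.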